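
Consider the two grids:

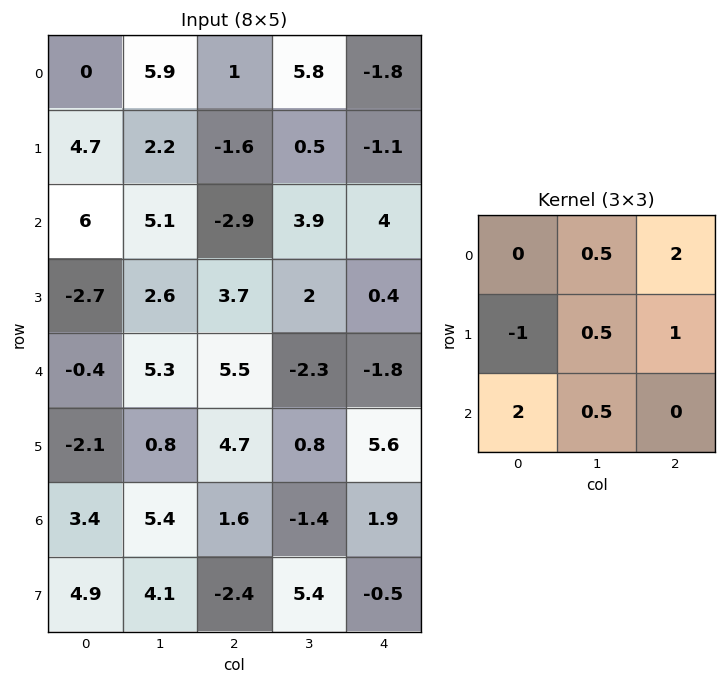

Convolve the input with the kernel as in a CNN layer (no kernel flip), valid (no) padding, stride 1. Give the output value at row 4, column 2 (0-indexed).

-0.95

The receptive field on the input at this output position is [5.5 -2.3 -1.8 / 4.7 0.8 5.6 / 1.6 -1.4 1.9]. Elementwise product with the kernel and sum: -2.3·0.5 + -1.8·2 + 4.7·-1 + 0.8·0.5 + 5.6·1 + 1.6·2 + -1.4·0.5.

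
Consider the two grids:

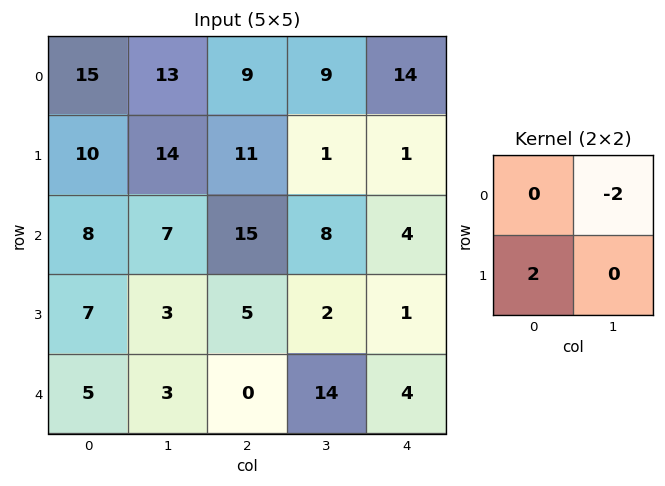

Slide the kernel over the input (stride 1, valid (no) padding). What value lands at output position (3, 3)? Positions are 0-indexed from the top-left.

26

The receptive field on the input at this output position is [2 1 / 14 4]. Elementwise product with the kernel and sum: 1·-2 + 14·2.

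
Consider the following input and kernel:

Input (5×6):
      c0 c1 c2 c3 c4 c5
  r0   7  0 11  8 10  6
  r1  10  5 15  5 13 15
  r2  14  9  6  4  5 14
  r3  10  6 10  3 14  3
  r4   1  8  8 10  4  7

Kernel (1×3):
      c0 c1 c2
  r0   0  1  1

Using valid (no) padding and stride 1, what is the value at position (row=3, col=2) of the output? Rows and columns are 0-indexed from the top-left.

17

The receptive field on the input at this output position is [10 3 14]. Elementwise product with the kernel and sum: 3·1 + 14·1.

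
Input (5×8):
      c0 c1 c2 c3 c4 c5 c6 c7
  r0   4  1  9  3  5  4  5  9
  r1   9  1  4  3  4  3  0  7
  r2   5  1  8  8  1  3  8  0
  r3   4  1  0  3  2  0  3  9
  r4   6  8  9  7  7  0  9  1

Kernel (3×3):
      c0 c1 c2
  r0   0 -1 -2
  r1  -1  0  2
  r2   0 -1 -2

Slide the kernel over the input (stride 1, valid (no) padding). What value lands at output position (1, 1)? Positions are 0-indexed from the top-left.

-1

The receptive field on the input at this output position is [1 4 3 / 1 8 8 / 1 0 3]. Elementwise product with the kernel and sum: 4·-1 + 3·-2 + 1·-1 + 8·2 + 0·-1 + 3·-2.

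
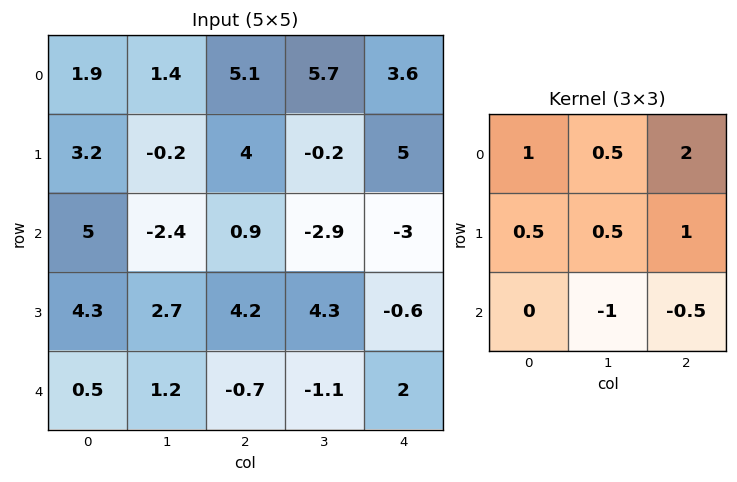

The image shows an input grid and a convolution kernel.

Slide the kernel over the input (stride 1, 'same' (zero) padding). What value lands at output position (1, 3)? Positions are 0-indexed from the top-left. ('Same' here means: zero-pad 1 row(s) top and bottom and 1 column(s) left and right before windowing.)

The receptive field on the zero-padded input at this output position is [5.1 5.7 3.6 / 4 -0.2 5 / 0.9 -2.9 -3]. Elementwise product with the kernel and sum: 5.1·1 + 5.7·0.5 + 3.6·2 + 4·0.5 + -0.2·0.5 + 5·1 + -2.9·-1 + -3·-0.5.

26.45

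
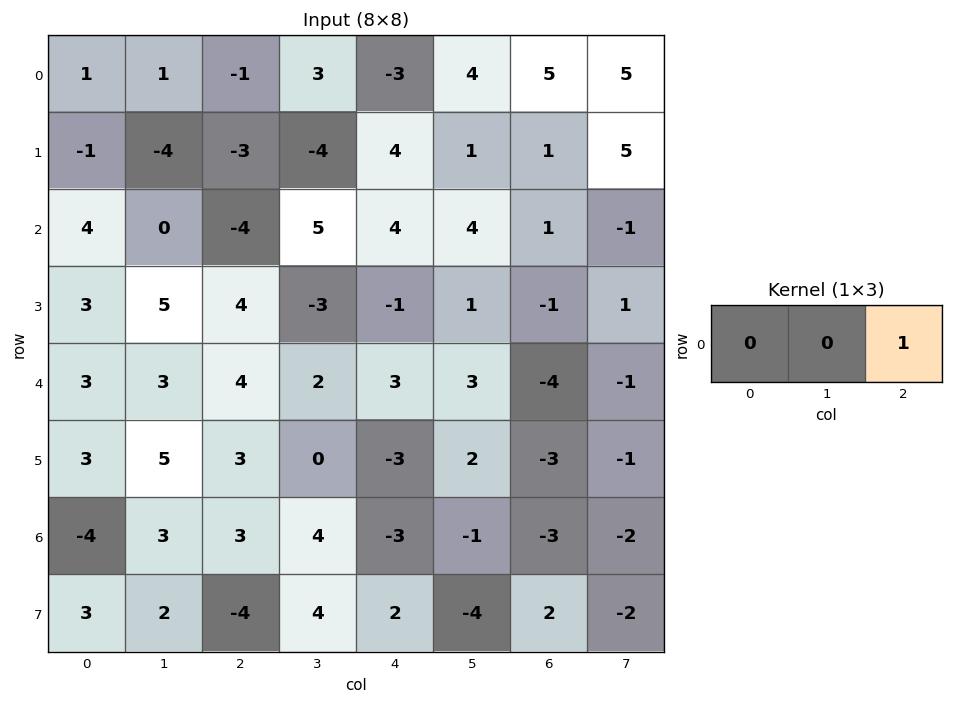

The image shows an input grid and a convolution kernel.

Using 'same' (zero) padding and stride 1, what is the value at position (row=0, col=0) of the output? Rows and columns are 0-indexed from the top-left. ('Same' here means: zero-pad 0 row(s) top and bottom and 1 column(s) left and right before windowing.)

The receptive field on the zero-padded input at this output position is [0 1 1]. Elementwise product with the kernel and sum: 1·1.

1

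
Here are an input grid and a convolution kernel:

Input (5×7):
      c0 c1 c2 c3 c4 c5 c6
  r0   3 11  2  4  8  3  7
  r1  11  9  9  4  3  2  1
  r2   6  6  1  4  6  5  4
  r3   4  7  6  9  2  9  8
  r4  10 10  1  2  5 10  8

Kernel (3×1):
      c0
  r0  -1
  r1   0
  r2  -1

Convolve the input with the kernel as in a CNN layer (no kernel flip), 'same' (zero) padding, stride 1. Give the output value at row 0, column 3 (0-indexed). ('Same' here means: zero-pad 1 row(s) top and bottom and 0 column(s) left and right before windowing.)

The receptive field on the zero-padded input at this output position is [0 / 4 / 4]. Elementwise product with the kernel and sum: 0·-1 + 4·-1.

-4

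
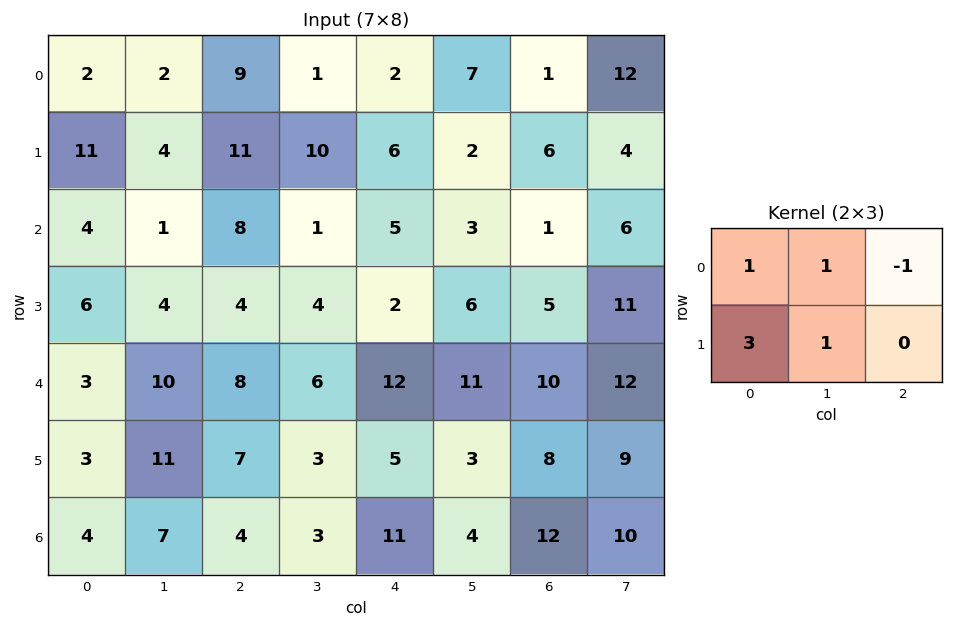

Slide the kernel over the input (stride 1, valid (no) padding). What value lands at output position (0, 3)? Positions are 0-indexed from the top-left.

The receptive field on the input at this output position is [1 2 7 / 10 6 2]. Elementwise product with the kernel and sum: 1·1 + 2·1 + 7·-1 + 10·3 + 6·1.

32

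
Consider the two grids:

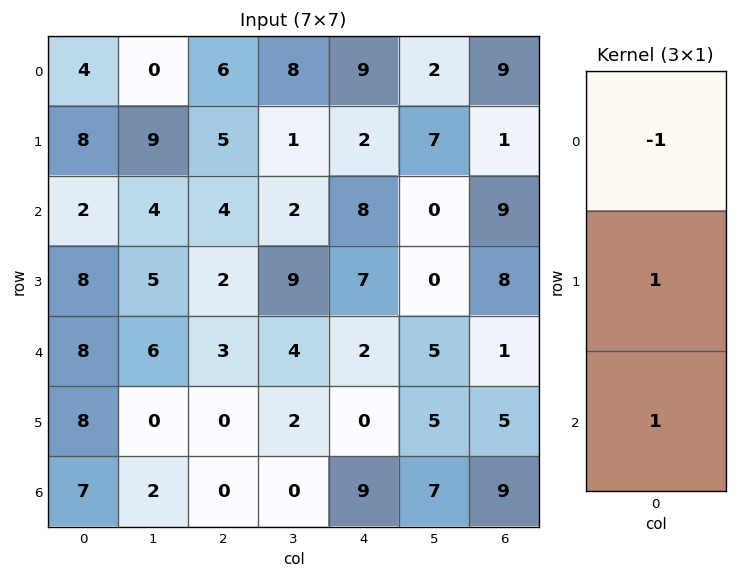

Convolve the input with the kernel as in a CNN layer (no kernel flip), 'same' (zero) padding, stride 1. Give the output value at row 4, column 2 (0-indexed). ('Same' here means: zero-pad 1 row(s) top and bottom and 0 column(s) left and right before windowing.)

1

The receptive field on the zero-padded input at this output position is [2 / 3 / 0]. Elementwise product with the kernel and sum: 2·-1 + 3·1 + 0·1.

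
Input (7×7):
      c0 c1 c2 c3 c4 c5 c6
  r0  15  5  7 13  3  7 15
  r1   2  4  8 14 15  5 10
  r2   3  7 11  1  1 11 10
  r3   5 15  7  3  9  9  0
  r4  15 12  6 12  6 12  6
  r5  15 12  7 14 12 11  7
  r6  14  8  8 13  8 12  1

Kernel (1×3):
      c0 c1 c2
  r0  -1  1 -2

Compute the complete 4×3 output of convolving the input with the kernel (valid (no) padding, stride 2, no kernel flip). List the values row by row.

Output[0,0]: The receptive field on the input at this output position is [15 5 7]. Elementwise product with the kernel and sum: 15·-1 + 5·1 + 7·-2.

-24 0 -26
-18 -12 -10
-15 -6 -6
-22 -11 2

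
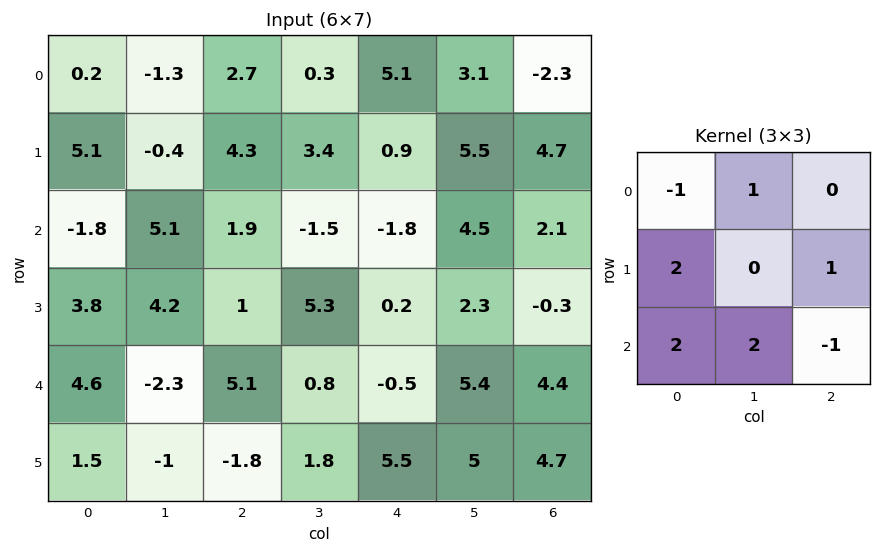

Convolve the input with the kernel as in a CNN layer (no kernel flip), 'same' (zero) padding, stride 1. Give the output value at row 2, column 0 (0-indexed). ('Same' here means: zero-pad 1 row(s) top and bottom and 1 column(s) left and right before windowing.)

13.6

The receptive field on the zero-padded input at this output position is [0 5.1 -0.4 / 0 -1.8 5.1 / 0 3.8 4.2]. Elementwise product with the kernel and sum: 0·-1 + 5.1·1 + 0·2 + 5.1·1 + 0·2 + 3.8·2 + 4.2·-1.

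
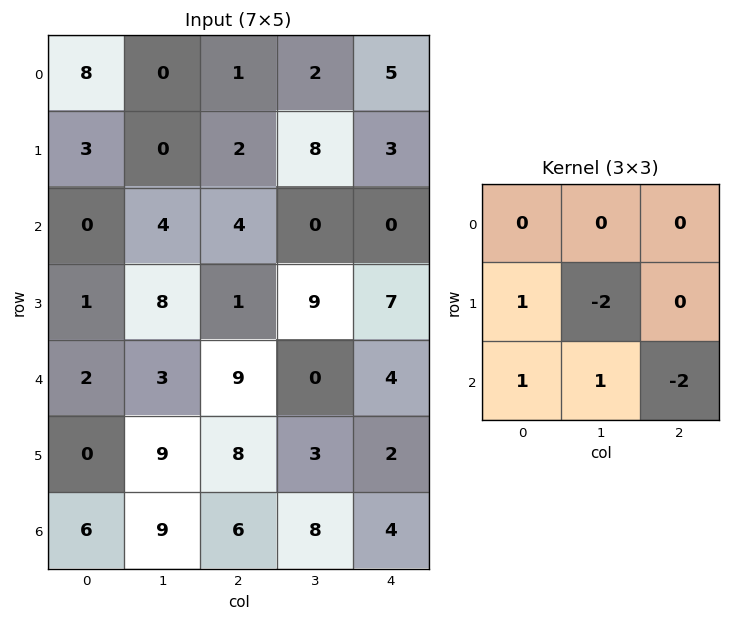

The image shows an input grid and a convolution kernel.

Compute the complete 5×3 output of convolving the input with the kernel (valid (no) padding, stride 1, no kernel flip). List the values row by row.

Output[0,0]: The receptive field on the input at this output position is [8 0 1 / 3 0 2 / 0 4 4]. Elementwise product with the kernel and sum: 3·1 + 0·-2 + 0·1 + 4·1 + 4·-2.
Output[0,1]: The receptive field on the input at this output position is [0 1 2 / 0 2 8 / 4 4 0]. Elementwise product with the kernel and sum: 0·1 + 2·-2 + 4·1 + 4·1 + 0·-2.

-1 4 -10
-1 -13 0
-28 18 -16
-11 -4 16
-15 -8 8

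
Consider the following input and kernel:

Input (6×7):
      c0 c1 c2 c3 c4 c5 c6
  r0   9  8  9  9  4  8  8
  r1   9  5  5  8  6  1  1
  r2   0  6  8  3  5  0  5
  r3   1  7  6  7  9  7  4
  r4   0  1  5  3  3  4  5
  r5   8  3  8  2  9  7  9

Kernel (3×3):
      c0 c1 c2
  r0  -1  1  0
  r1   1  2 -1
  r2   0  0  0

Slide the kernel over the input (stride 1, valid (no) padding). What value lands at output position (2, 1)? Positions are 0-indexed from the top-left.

The receptive field on the input at this output position is [6 8 3 / 7 6 7 / 1 5 3]. Elementwise product with the kernel and sum: 6·-1 + 8·1 + 7·1 + 6·2 + 7·-1.

14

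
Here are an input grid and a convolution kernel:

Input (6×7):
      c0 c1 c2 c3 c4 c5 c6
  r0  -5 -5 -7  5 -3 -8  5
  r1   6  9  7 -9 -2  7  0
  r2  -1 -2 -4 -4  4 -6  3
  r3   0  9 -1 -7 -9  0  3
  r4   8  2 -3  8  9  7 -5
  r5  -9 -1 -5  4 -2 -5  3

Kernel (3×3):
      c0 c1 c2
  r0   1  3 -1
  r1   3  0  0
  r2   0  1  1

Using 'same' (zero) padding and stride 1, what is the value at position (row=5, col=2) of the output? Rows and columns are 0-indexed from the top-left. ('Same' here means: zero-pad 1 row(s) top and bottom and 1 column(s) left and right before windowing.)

-18

The receptive field on the zero-padded input at this output position is [2 -3 8 / -1 -5 4 / 0 0 0]. Elementwise product with the kernel and sum: 2·1 + -3·3 + 8·-1 + -1·3 + 0·1 + 0·1.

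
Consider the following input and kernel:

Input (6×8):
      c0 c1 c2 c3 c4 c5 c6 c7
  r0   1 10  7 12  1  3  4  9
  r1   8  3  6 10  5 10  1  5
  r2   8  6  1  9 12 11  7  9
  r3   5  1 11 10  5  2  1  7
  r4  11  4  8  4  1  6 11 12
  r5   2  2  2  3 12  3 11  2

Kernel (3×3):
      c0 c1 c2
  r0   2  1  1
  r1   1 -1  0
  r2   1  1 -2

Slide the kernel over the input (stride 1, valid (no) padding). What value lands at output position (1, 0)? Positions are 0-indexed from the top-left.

11

The receptive field on the input at this output position is [8 3 6 / 8 6 1 / 5 1 11]. Elementwise product with the kernel and sum: 8·2 + 3·1 + 6·1 + 8·1 + 6·-1 + 5·1 + 1·1 + 11·-2.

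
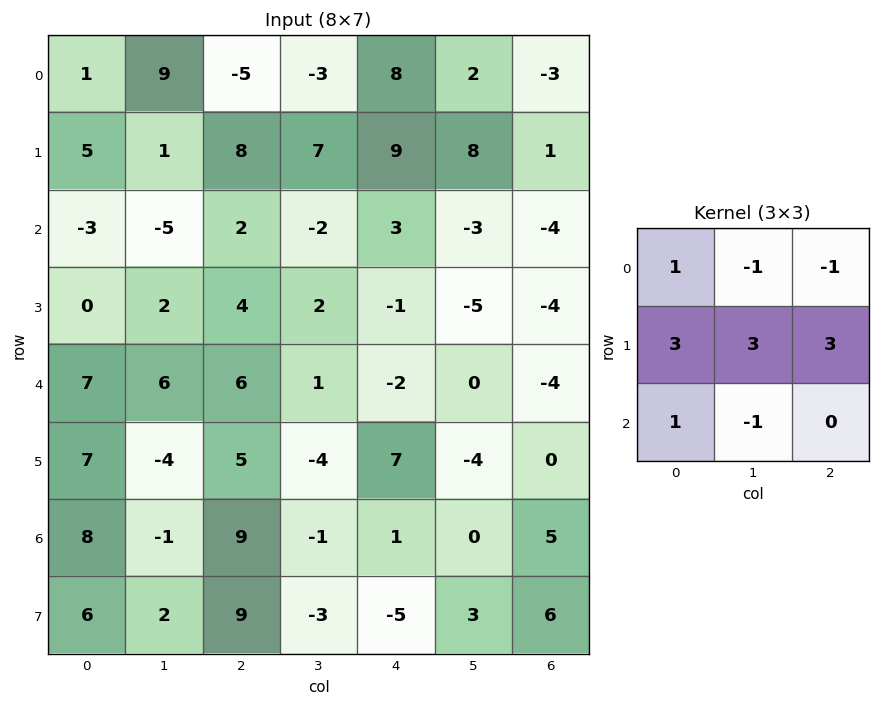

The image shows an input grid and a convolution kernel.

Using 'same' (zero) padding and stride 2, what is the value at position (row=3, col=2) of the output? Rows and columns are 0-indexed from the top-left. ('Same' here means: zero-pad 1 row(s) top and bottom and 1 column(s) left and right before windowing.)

The receptive field on the zero-padded input at this output position is [-4 7 -4 / -1 1 0 / -3 -5 3]. Elementwise product with the kernel and sum: -4·1 + 7·-1 + -4·-1 + -1·3 + 1·3 + 0·3 + -3·1 + -5·-1.

-5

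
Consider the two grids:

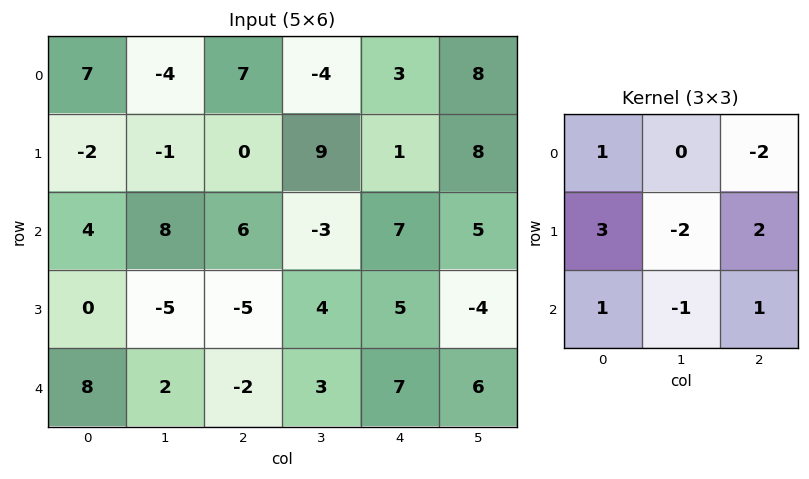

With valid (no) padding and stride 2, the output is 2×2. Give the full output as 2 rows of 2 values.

Output[0,0]: The receptive field on the input at this output position is [7 -4 7 / -2 -1 0 / 4 8 6]. Elementwise product with the kernel and sum: 7·1 + 7·-2 + -2·3 + -1·-2 + 0·2 + 4·1 + 8·-1 + 6·1.

-9 1
-4 -19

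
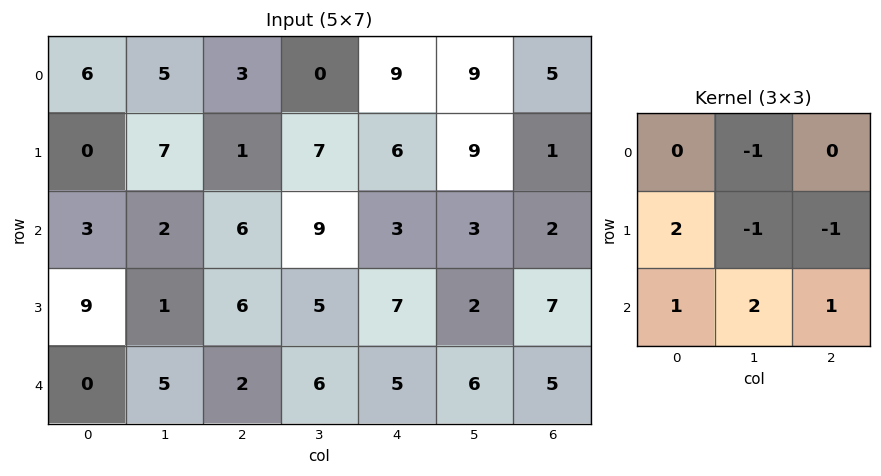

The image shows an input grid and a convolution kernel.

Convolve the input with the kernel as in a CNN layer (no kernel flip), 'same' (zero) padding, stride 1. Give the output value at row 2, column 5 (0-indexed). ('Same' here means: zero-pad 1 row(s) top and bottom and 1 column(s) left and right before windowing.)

The receptive field on the zero-padded input at this output position is [6 9 1 / 3 3 2 / 7 2 7]. Elementwise product with the kernel and sum: 9·-1 + 3·2 + 3·-1 + 2·-1 + 7·1 + 2·2 + 7·1.

10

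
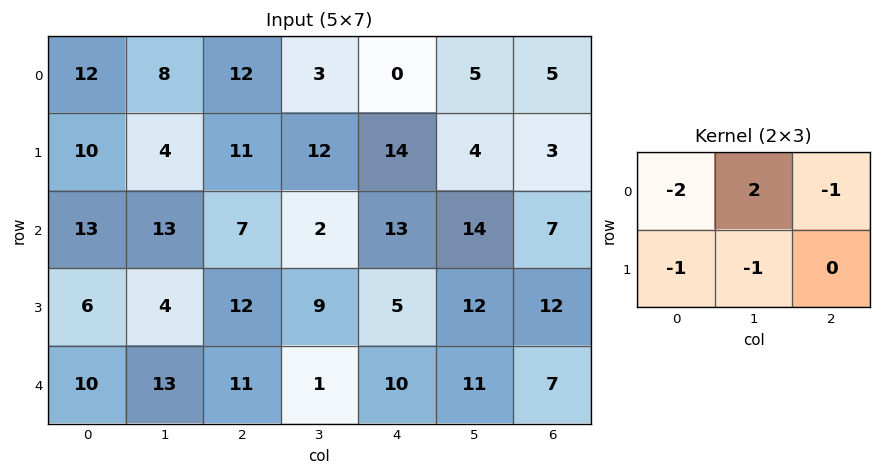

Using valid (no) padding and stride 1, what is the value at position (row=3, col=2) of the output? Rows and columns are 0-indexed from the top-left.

-23

The receptive field on the input at this output position is [12 9 5 / 11 1 10]. Elementwise product with the kernel and sum: 12·-2 + 9·2 + 5·-1 + 11·-1 + 1·-1.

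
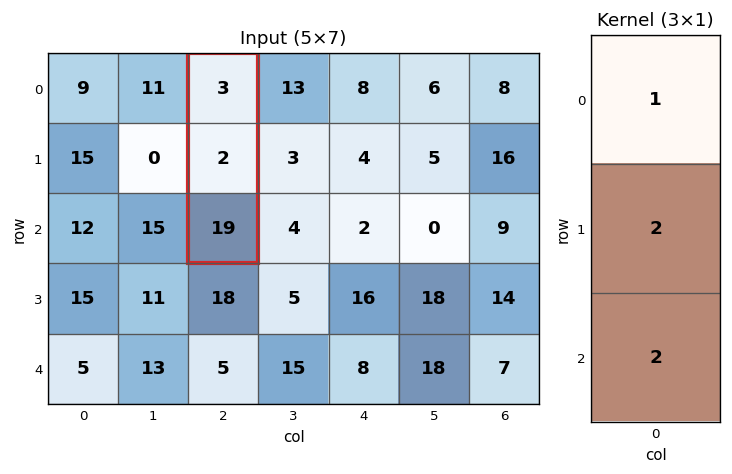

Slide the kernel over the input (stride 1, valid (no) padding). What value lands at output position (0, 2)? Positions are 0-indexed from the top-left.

45

The receptive field on the input at this output position is [3 / 2 / 19]. Elementwise product with the kernel and sum: 3·1 + 2·2 + 19·2.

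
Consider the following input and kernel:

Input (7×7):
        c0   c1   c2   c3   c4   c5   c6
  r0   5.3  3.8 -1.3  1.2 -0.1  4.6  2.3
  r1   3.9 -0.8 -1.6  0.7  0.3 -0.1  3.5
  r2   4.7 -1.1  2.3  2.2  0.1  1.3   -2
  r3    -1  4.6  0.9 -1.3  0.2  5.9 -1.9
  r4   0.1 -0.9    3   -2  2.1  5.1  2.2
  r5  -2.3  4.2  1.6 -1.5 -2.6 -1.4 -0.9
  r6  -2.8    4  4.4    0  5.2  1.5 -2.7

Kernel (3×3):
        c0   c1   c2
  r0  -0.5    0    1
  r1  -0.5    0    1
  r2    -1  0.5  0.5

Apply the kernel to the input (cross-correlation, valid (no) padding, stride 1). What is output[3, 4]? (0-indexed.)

0.6

The receptive field on the input at this output position is [0.2 5.9 -1.9 / 2.1 5.1 2.2 / -2.6 -1.4 -0.9]. Elementwise product with the kernel and sum: 0.2·-0.5 + -1.9·1 + 2.1·-0.5 + 2.2·1 + -2.6·-1 + -1.4·0.5 + -0.9·0.5.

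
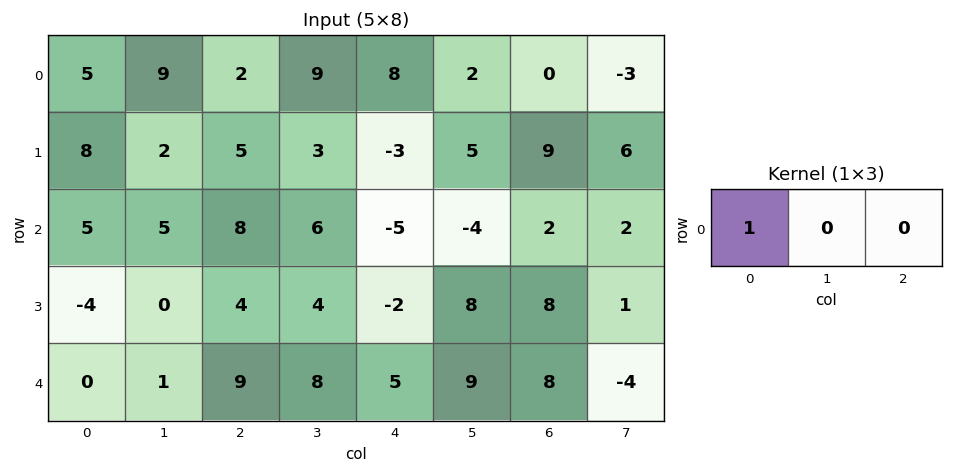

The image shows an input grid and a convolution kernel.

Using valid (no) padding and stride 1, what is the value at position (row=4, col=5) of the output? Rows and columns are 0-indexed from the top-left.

The receptive field on the input at this output position is [9 8 -4]. Elementwise product with the kernel and sum: 9·1.

9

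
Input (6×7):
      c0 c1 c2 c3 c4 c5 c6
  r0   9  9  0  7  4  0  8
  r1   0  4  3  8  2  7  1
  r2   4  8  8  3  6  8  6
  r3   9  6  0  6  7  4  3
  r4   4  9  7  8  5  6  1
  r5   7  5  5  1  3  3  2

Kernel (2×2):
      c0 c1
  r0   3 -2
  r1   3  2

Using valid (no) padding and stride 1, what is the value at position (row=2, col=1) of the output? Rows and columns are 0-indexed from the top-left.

26

The receptive field on the input at this output position is [8 8 / 6 0]. Elementwise product with the kernel and sum: 8·3 + 8·-2 + 6·3 + 0·2.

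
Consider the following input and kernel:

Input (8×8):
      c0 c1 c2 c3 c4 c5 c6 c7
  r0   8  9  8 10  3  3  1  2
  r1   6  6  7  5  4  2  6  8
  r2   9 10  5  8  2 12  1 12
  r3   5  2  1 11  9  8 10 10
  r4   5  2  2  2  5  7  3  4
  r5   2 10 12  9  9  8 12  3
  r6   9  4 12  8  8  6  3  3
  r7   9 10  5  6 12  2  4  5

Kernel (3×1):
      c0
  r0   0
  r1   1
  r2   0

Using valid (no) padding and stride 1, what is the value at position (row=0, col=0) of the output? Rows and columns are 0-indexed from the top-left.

6

The receptive field on the input at this output position is [8 / 6 / 9]. Elementwise product with the kernel and sum: 6·1.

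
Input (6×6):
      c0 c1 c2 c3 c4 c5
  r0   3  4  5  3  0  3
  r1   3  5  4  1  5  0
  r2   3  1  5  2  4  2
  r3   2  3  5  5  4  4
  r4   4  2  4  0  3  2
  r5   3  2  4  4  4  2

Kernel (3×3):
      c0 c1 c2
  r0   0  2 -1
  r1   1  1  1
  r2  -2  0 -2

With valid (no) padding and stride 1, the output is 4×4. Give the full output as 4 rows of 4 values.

Output[0,0]: The receptive field on the input at this output position is [3 4 5 / 3 5 4 / 3 1 5]. Elementwise product with the kernel and sum: 4·2 + 5·-1 + 3·1 + 5·1 + 4·1 + 3·-2 + 5·-2.

-1 11 -2 -5
1 -1 -10 0
-9 17 0 15
-3 -1 -3 -3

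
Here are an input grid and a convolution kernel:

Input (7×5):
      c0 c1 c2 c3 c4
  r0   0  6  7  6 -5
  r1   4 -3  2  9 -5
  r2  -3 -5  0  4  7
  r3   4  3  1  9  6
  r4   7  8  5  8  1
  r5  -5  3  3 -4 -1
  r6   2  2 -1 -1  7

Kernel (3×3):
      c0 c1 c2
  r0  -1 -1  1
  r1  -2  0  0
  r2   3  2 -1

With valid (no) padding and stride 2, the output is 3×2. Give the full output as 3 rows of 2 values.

-26 -21
32 31
11 -30

Output[0,0]: The receptive field on the input at this output position is [0 6 7 / 4 -3 2 / -3 -5 0]. Elementwise product with the kernel and sum: 0·-1 + 6·-1 + 7·1 + 4·-2 + -3·3 + -5·2 + 0·-1.
Output[0,1]: The receptive field on the input at this output position is [7 6 -5 / 2 9 -5 / 0 4 7]. Elementwise product with the kernel and sum: 7·-1 + 6·-1 + -5·1 + 2·-2 + 0·3 + 4·2 + 7·-1.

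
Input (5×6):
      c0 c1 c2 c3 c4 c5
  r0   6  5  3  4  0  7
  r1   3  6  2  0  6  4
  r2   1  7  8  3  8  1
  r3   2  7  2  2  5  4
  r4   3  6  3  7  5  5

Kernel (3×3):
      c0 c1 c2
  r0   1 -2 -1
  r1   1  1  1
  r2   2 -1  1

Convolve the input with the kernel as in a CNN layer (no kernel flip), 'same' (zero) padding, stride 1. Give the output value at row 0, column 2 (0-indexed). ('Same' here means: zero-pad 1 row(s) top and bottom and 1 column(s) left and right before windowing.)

22

The receptive field on the zero-padded input at this output position is [0 0 0 / 5 3 4 / 6 2 0]. Elementwise product with the kernel and sum: 0·1 + 0·-2 + 0·-1 + 5·1 + 3·1 + 4·1 + 6·2 + 2·-1 + 0·1.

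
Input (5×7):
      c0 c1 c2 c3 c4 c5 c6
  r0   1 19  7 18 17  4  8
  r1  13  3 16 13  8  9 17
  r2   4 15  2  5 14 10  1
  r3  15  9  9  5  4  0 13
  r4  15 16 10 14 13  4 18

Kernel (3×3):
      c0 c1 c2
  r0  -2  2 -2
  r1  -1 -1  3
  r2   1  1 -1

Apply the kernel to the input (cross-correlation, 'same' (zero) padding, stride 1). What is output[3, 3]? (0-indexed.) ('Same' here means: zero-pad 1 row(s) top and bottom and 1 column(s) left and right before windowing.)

The receptive field on the zero-padded input at this output position is [2 5 14 / 9 5 4 / 10 14 13]. Elementwise product with the kernel and sum: 2·-2 + 5·2 + 14·-2 + 9·-1 + 5·-1 + 4·3 + 10·1 + 14·1 + 13·-1.

-13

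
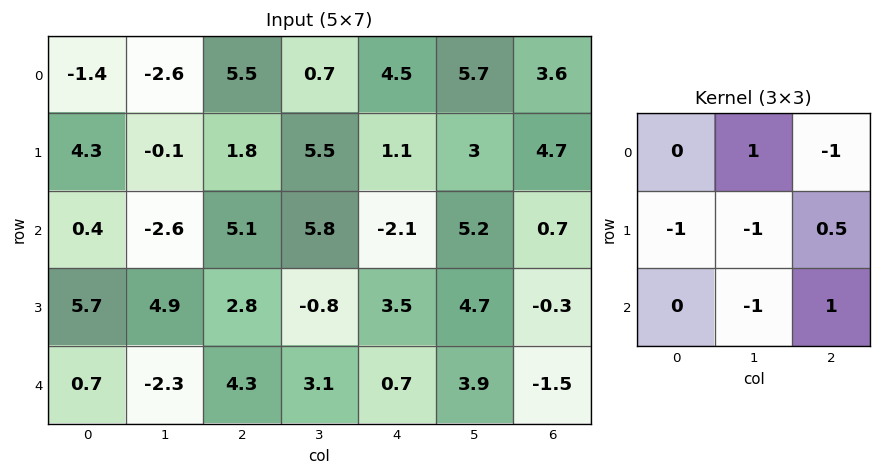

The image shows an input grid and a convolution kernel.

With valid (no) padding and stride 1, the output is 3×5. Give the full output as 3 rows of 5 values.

Output[0,0]: The receptive field on the input at this output position is [-1.4 -2.6 5.5 / 4.3 -0.1 1.8 / 0.4 -2.6 5.1]. Elementwise product with the kernel and sum: -2.6·1 + 5.5·-1 + 4.3·-1 + -0.1·-1 + 1.8·0.5 + -2.6·-1 + 5.1·1.

-3.7 6.55 -18.45 1 -4.15
0.75 -6.9 -3.25 -1.8 -9.45
-10.3 -10 5.25 -4.45 -9.25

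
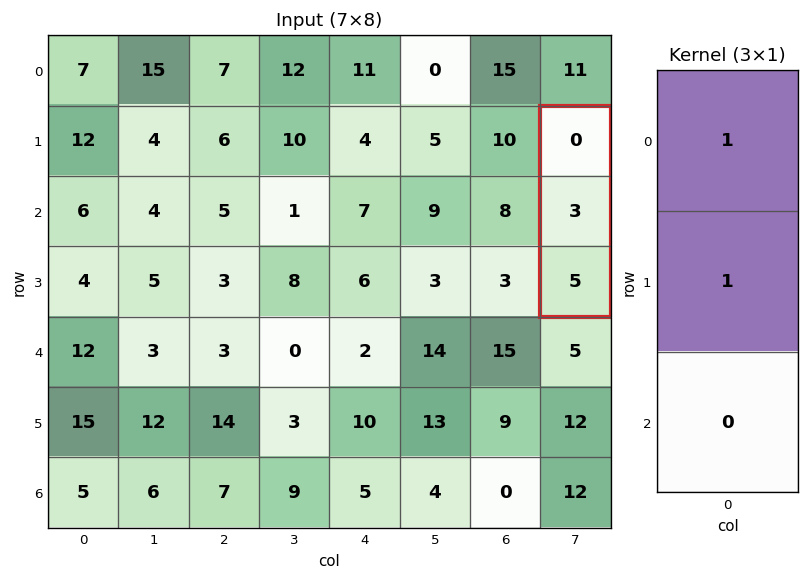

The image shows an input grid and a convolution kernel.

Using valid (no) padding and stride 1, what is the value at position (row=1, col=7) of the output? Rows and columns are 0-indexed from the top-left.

3

The receptive field on the input at this output position is [0 / 3 / 5]. Elementwise product with the kernel and sum: 0·1 + 3·1.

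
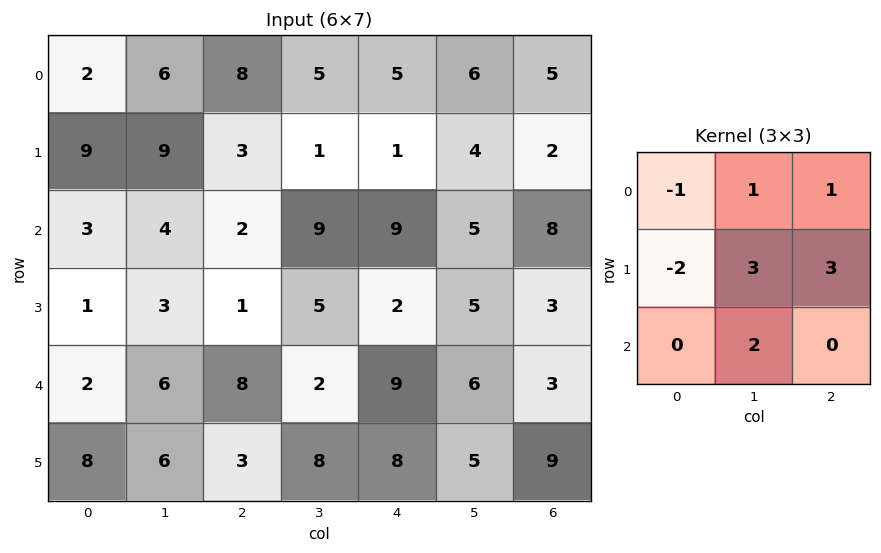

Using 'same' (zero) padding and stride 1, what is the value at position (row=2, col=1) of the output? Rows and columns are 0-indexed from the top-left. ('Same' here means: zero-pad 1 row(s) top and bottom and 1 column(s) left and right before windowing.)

The receptive field on the zero-padded input at this output position is [9 9 3 / 3 4 2 / 1 3 1]. Elementwise product with the kernel and sum: 9·-1 + 9·1 + 3·1 + 3·-2 + 4·3 + 2·3 + 3·2.

21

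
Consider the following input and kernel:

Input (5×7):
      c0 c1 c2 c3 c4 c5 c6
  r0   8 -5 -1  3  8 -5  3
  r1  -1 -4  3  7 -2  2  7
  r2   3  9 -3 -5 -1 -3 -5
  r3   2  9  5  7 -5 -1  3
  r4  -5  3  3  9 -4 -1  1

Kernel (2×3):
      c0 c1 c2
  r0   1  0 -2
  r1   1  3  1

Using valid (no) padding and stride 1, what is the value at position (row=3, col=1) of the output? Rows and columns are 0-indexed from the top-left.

16

The receptive field on the input at this output position is [9 5 7 / 3 3 9]. Elementwise product with the kernel and sum: 9·1 + 7·-2 + 3·1 + 3·3 + 9·1.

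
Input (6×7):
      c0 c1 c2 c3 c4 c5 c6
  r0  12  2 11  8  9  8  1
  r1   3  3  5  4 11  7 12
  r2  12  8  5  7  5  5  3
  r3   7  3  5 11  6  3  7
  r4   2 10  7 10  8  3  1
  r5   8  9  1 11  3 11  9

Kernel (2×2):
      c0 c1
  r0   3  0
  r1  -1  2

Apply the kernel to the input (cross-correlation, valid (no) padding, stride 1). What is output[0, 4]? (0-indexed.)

30

The receptive field on the input at this output position is [9 8 / 11 7]. Elementwise product with the kernel and sum: 9·3 + 11·-1 + 7·2.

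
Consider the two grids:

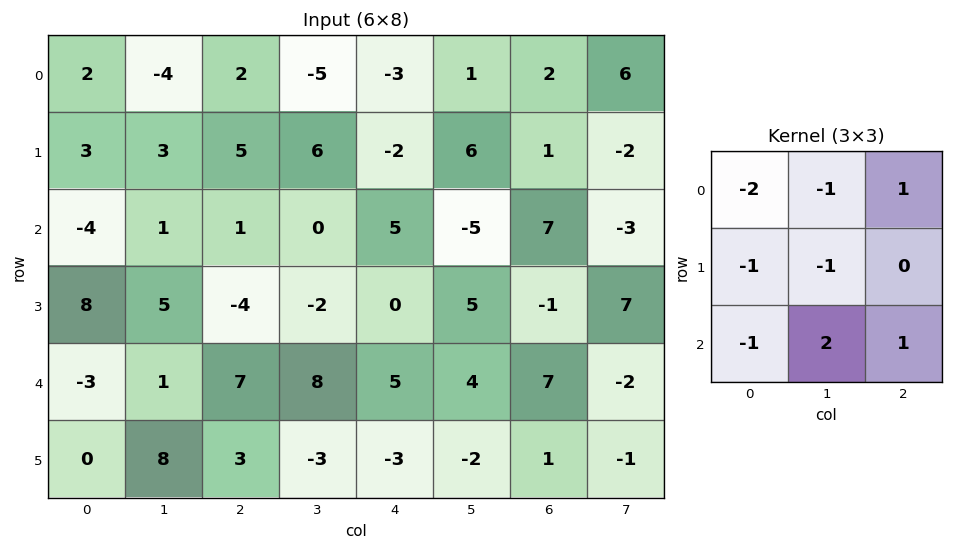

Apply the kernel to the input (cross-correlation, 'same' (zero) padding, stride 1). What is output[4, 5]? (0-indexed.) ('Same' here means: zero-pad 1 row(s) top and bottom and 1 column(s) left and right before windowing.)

-15

The receptive field on the zero-padded input at this output position is [0 5 -1 / 5 4 7 / -3 -2 1]. Elementwise product with the kernel and sum: 0·-2 + 5·-1 + -1·1 + 5·-1 + 4·-1 + -3·-1 + -2·2 + 1·1.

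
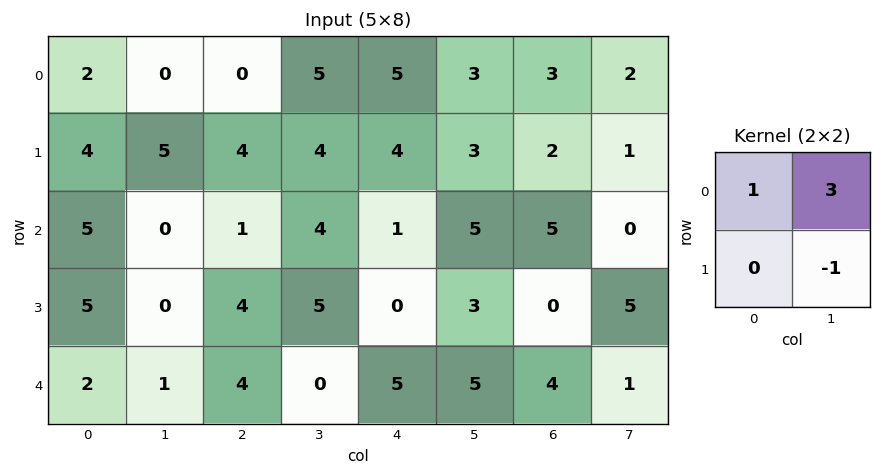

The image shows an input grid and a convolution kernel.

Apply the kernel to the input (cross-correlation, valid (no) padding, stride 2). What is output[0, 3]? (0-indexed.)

8

The receptive field on the input at this output position is [3 2 / 2 1]. Elementwise product with the kernel and sum: 3·1 + 2·3 + 1·-1.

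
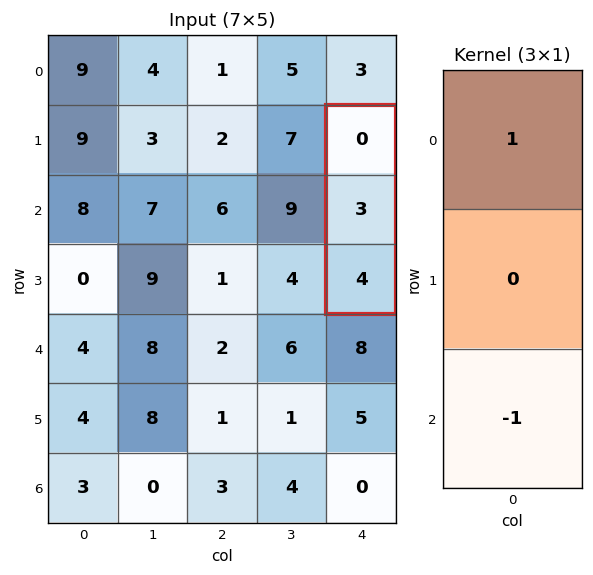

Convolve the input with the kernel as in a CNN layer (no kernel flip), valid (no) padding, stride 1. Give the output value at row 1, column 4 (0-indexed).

The receptive field on the input at this output position is [0 / 3 / 4]. Elementwise product with the kernel and sum: 0·1 + 4·-1.

-4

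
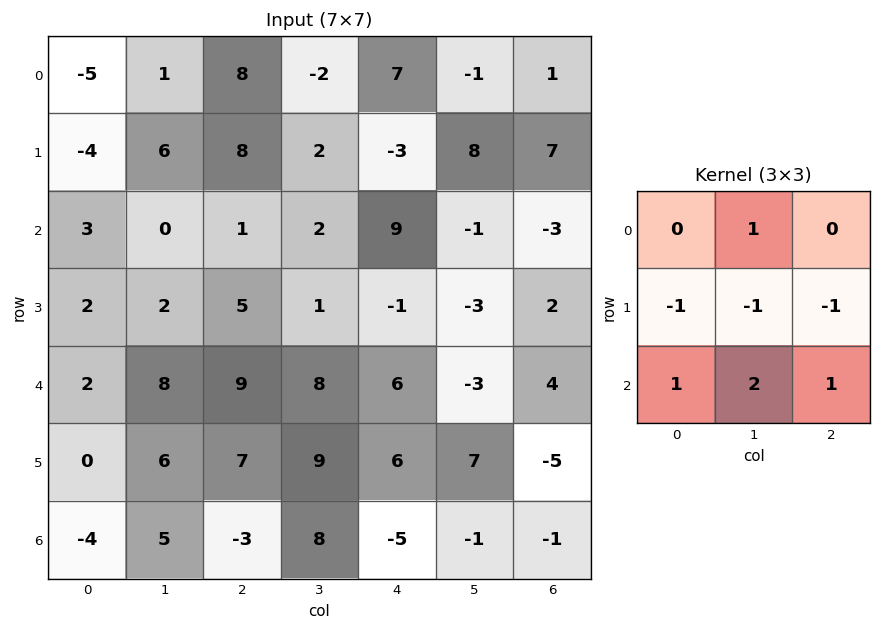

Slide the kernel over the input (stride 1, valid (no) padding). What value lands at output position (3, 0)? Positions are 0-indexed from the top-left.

2

The receptive field on the input at this output position is [2 2 5 / 2 8 9 / 0 6 7]. Elementwise product with the kernel and sum: 2·1 + 2·-1 + 8·-1 + 9·-1 + 0·1 + 6·2 + 7·1.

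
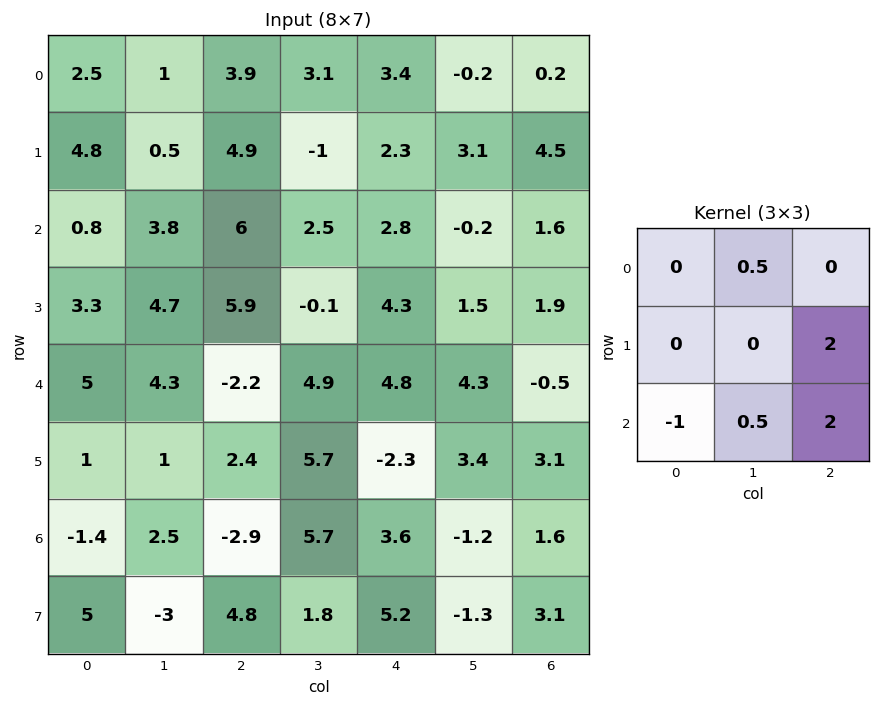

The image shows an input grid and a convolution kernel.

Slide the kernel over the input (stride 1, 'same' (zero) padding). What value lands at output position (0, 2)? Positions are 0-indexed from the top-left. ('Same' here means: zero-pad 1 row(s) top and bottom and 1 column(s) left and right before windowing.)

6.15

The receptive field on the zero-padded input at this output position is [0 0 0 / 1 3.9 3.1 / 0.5 4.9 -1]. Elementwise product with the kernel and sum: 0·0.5 + 3.1·2 + 0.5·-1 + 4.9·0.5 + -1·2.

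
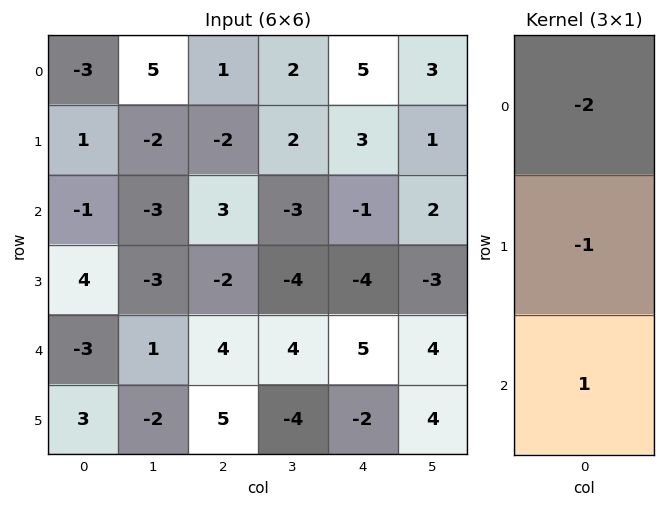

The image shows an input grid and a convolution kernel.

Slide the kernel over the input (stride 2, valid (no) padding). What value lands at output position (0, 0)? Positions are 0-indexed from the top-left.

The receptive field on the input at this output position is [-3 / 1 / -1]. Elementwise product with the kernel and sum: -3·-2 + 1·-1 + -1·1.

4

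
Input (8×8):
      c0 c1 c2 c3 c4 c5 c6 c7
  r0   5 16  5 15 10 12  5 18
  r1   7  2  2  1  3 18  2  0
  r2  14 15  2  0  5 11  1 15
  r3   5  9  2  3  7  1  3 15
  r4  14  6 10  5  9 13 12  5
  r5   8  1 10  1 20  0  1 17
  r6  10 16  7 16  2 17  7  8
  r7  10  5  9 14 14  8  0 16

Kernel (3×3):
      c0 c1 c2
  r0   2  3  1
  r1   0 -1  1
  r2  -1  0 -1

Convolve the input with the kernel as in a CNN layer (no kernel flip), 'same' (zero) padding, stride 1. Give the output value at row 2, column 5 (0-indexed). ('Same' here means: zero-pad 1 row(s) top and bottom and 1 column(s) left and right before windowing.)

42

The receptive field on the zero-padded input at this output position is [3 18 2 / 5 11 1 / 7 1 3]. Elementwise product with the kernel and sum: 3·2 + 18·3 + 2·1 + 11·-1 + 1·1 + 7·-1 + 3·-1.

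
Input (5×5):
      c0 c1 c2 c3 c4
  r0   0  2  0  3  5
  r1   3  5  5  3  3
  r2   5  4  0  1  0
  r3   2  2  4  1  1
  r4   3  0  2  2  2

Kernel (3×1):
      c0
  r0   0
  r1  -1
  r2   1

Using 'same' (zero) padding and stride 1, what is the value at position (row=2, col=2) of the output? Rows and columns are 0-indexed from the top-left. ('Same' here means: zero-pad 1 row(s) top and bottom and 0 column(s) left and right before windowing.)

4

The receptive field on the zero-padded input at this output position is [5 / 0 / 4]. Elementwise product with the kernel and sum: 0·-1 + 4·1.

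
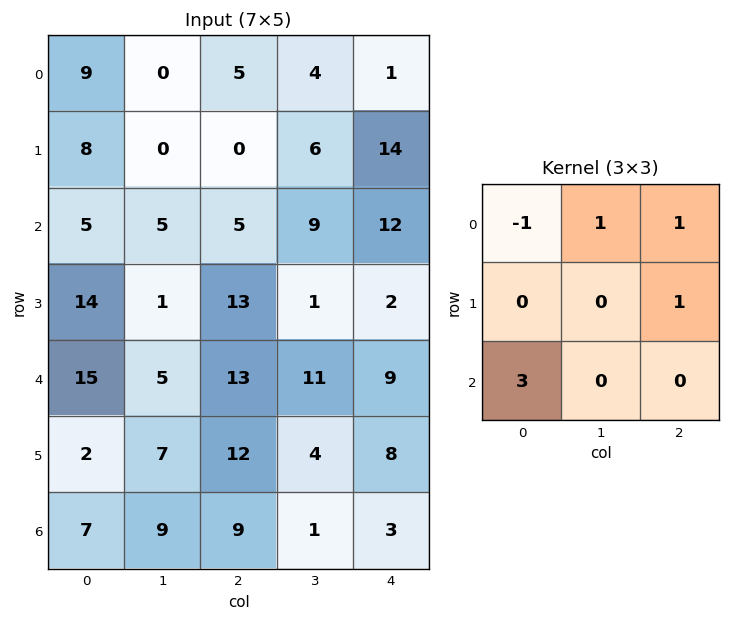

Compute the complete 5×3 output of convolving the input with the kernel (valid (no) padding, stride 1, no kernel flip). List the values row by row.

11 30 29
39 18 71
63 25 57
19 45 35
36 50 42

Output[0,0]: The receptive field on the input at this output position is [9 0 5 / 8 0 0 / 5 5 5]. Elementwise product with the kernel and sum: 9·-1 + 0·1 + 5·1 + 0·1 + 5·3.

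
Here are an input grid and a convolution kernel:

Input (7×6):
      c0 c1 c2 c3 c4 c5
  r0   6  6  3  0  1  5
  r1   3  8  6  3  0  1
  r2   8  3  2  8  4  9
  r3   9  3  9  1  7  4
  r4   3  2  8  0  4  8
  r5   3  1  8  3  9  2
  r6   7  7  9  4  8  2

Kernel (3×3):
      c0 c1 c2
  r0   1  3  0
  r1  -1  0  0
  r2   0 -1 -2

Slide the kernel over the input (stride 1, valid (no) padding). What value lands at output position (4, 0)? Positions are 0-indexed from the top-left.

The receptive field on the input at this output position is [3 2 8 / 3 1 8 / 7 7 9]. Elementwise product with the kernel and sum: 3·1 + 2·3 + 3·-1 + 7·-1 + 9·-2.

-19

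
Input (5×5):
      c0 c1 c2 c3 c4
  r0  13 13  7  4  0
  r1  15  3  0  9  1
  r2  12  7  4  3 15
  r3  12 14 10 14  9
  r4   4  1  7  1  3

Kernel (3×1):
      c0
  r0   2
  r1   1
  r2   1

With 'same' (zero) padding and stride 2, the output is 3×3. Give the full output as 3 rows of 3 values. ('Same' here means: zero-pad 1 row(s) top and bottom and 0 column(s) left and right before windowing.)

28 7 1
54 14 26
28 27 21

Output[0,0]: The receptive field on the zero-padded input at this output position is [0 / 13 / 15]. Elementwise product with the kernel and sum: 0·2 + 13·1 + 15·1.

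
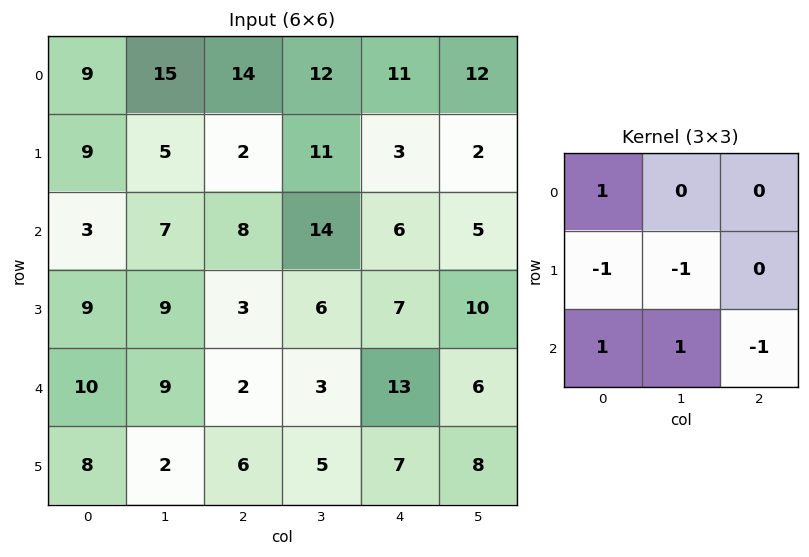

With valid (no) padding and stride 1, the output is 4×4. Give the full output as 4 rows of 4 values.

Output[0,0]: The receptive field on the input at this output position is [9 15 14 / 9 5 2 / 3 7 8]. Elementwise product with the kernel and sum: 9·1 + 9·-1 + 5·-1 + 3·1 + 7·1 + 8·-1.
Output[0,1]: The receptive field on the input at this output position is [15 14 12 / 5 2 11 / 7 8 14]. Elementwise product with the kernel and sum: 15·1 + 5·-1 + 2·-1 + 7·1 + 8·1 + 14·-1.

-3 9 17 13
14 -4 -18 -6
2 3 -9 11
-6 1 2 -6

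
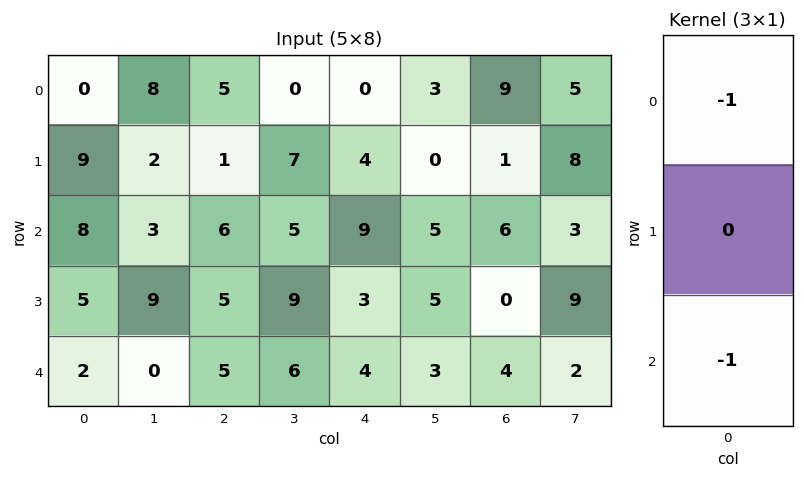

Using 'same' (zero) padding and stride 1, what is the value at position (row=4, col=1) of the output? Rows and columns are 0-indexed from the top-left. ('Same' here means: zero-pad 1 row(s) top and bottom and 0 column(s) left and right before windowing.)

-9

The receptive field on the zero-padded input at this output position is [9 / 0 / 0]. Elementwise product with the kernel and sum: 9·-1 + 0·-1.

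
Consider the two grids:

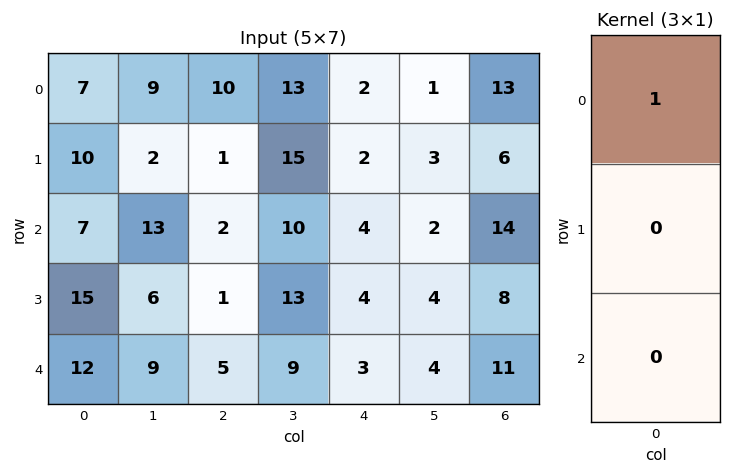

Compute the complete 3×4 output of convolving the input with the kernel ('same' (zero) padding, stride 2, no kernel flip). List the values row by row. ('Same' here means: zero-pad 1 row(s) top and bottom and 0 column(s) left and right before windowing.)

Output[0,0]: The receptive field on the zero-padded input at this output position is [0 / 7 / 10]. Elementwise product with the kernel and sum: 0·1.
Output[0,1]: The receptive field on the zero-padded input at this output position is [0 / 10 / 1]. Elementwise product with the kernel and sum: 0·1.

0 0 0 0
10 1 2 6
15 1 4 8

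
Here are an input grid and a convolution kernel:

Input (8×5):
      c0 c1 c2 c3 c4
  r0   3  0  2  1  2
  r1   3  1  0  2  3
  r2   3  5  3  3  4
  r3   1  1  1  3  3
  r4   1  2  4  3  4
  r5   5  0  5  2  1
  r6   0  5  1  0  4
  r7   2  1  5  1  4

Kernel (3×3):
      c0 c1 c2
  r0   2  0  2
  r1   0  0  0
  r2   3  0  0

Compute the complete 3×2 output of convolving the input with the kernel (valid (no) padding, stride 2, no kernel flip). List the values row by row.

19 17
15 26
10 19

Output[0,0]: The receptive field on the input at this output position is [3 0 2 / 3 1 0 / 3 5 3]. Elementwise product with the kernel and sum: 3·2 + 2·2 + 3·3.
Output[0,1]: The receptive field on the input at this output position is [2 1 2 / 0 2 3 / 3 3 4]. Elementwise product with the kernel and sum: 2·2 + 2·2 + 3·3.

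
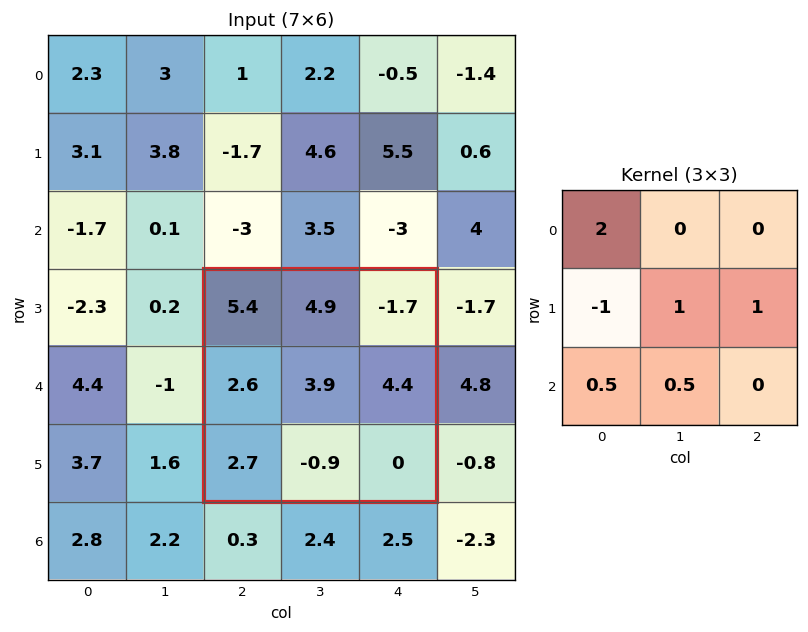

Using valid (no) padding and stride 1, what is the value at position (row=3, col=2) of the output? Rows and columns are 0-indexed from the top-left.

The receptive field on the input at this output position is [5.4 4.9 -1.7 / 2.6 3.9 4.4 / 2.7 -0.9 0]. Elementwise product with the kernel and sum: 5.4·2 + 2.6·-1 + 3.9·1 + 4.4·1 + 2.7·0.5 + -0.9·0.5.

17.4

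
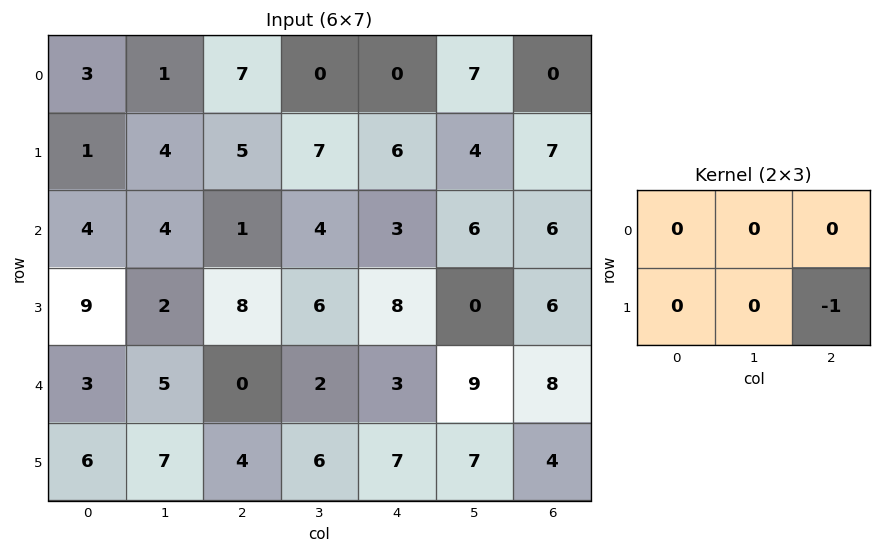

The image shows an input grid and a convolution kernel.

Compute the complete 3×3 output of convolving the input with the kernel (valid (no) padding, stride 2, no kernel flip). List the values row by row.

Output[0,0]: The receptive field on the input at this output position is [3 1 7 / 1 4 5]. Elementwise product with the kernel and sum: 5·-1.

-5 -6 -7
-8 -8 -6
-4 -7 -4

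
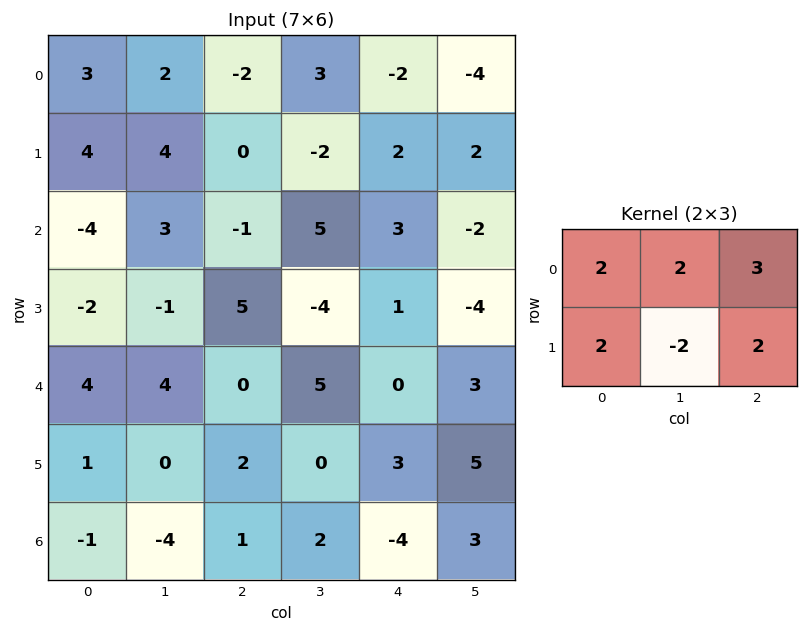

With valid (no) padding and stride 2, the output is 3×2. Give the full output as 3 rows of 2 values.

Output[0,0]: The receptive field on the input at this output position is [3 2 -2 / 4 4 0]. Elementwise product with the kernel and sum: 3·2 + 2·2 + -2·3 + 4·2 + 4·-2 + 0·2.
Output[0,1]: The receptive field on the input at this output position is [-2 3 -2 / 0 -2 2]. Elementwise product with the kernel and sum: -2·2 + 3·2 + -2·3 + 0·2 + -2·-2 + 2·2.

4 4
3 37
22 20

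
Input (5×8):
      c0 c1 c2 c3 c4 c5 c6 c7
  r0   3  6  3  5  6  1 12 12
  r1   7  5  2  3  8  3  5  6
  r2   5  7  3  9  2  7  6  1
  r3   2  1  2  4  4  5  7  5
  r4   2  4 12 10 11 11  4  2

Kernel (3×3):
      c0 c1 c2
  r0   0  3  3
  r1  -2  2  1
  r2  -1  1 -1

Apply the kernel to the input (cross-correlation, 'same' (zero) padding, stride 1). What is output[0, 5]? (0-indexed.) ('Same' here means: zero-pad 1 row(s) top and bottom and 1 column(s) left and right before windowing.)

-8

The receptive field on the zero-padded input at this output position is [0 0 0 / 6 1 12 / 8 3 5]. Elementwise product with the kernel and sum: 0·3 + 0·3 + 6·-2 + 1·2 + 12·1 + 8·-1 + 3·1 + 5·-1.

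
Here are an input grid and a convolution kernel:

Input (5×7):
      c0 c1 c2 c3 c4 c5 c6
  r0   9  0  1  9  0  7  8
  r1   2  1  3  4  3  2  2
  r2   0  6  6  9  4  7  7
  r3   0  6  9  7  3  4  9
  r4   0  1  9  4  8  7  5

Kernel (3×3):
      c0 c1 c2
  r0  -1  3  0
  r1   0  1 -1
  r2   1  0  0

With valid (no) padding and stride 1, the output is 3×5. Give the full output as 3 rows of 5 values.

-11 8 33 1 25
1 11 23 9 6
15 15 34 6 20

Output[0,0]: The receptive field on the input at this output position is [9 0 1 / 2 1 3 / 0 6 6]. Elementwise product with the kernel and sum: 9·-1 + 0·3 + 1·1 + 3·-1 + 0·1.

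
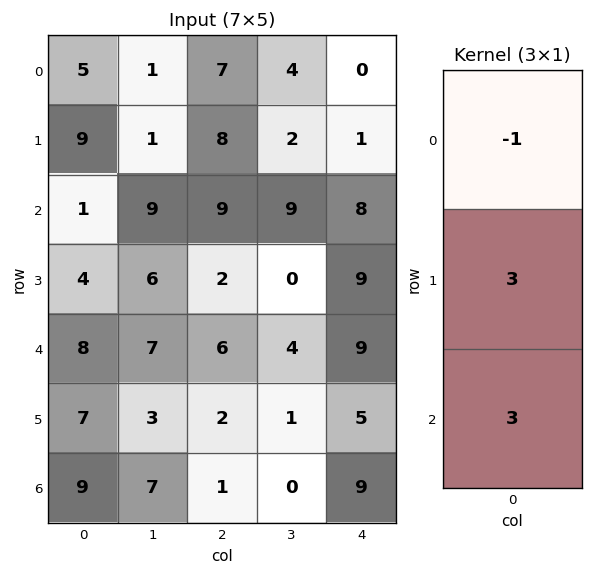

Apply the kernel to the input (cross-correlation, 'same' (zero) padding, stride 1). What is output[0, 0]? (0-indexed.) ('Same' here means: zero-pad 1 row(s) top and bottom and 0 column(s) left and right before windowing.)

The receptive field on the zero-padded input at this output position is [0 / 5 / 9]. Elementwise product with the kernel and sum: 0·-1 + 5·3 + 9·3.

42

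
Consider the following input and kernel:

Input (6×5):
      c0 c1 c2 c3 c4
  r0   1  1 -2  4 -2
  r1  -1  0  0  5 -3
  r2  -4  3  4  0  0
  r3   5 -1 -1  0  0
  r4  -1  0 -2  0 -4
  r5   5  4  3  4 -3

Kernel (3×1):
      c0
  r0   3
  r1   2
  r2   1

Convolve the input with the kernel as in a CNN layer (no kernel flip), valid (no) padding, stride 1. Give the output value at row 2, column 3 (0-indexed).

0

The receptive field on the input at this output position is [0 / 0 / 0]. Elementwise product with the kernel and sum: 0·3 + 0·2 + 0·1.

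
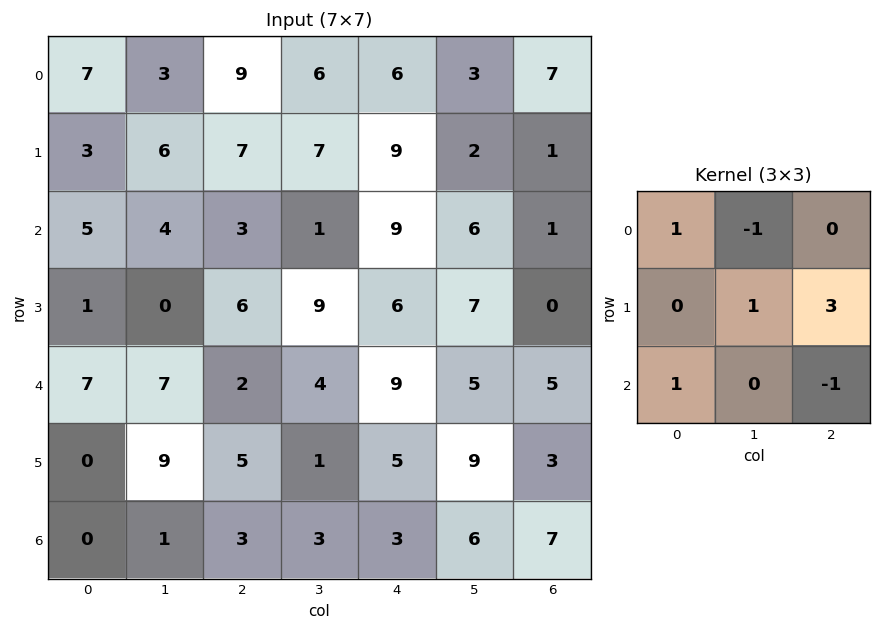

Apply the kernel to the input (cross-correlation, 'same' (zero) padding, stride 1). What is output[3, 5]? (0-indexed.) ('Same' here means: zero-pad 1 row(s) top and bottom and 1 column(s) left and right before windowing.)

The receptive field on the zero-padded input at this output position is [9 6 1 / 6 7 0 / 9 5 5]. Elementwise product with the kernel and sum: 9·1 + 6·-1 + 7·1 + 0·3 + 9·1 + 5·-1.

14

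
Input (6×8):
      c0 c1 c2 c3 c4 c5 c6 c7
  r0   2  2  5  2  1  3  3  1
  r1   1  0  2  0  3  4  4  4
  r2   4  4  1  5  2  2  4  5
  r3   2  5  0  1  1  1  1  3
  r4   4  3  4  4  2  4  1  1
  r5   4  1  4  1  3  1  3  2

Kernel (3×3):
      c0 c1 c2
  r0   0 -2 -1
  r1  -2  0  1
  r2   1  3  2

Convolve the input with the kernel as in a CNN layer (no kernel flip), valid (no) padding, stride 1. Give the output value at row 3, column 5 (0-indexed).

2

The receptive field on the input at this output position is [1 1 3 / 4 1 1 / 1 3 2]. Elementwise product with the kernel and sum: 1·-2 + 3·-1 + 4·-2 + 1·1 + 1·1 + 3·3 + 2·2.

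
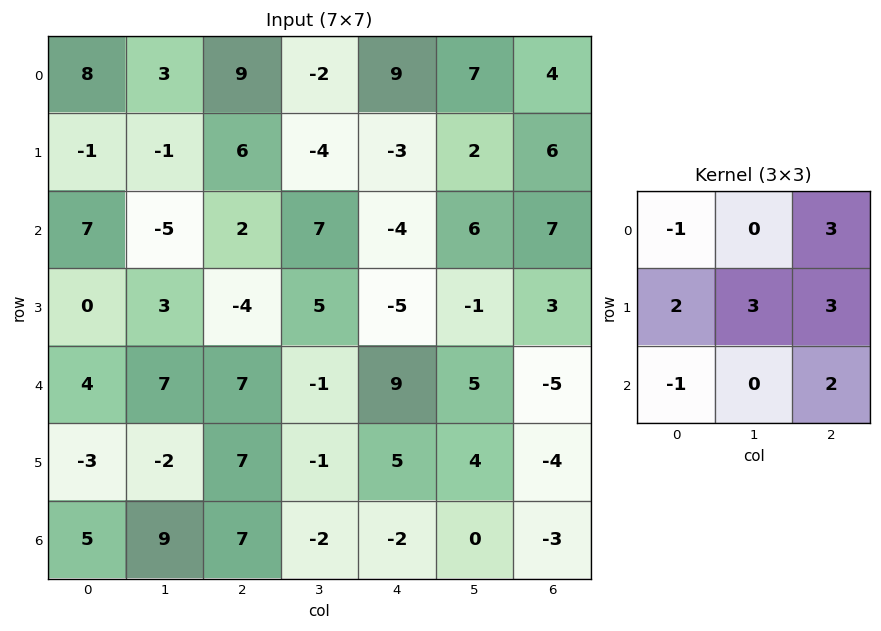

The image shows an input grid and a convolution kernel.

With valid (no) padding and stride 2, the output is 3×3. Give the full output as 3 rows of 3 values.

Output[0,0]: The receptive field on the input at this output position is [8 3 9 / -1 -1 6 / 7 -5 2]. Elementwise product with the kernel and sum: 8·-1 + 9·3 + -1·2 + -1·3 + 6·3 + 7·-1 + 2·2.

29 -1 39
6 -11 2
35 35 -18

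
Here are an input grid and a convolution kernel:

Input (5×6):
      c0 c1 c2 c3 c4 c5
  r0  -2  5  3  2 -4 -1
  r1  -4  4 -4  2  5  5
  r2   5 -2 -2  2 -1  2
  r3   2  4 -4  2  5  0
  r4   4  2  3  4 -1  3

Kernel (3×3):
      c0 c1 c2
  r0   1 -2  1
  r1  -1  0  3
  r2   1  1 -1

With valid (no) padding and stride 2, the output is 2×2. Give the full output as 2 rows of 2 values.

Output[0,0]: The receptive field on the input at this output position is [-2 5 3 / -4 4 -4 / 5 -2 -2]. Elementwise product with the kernel and sum: -2·1 + 5·-2 + 3·1 + -4·-1 + -4·3 + 5·1 + -2·1 + -2·-1.

-12 15
-4 20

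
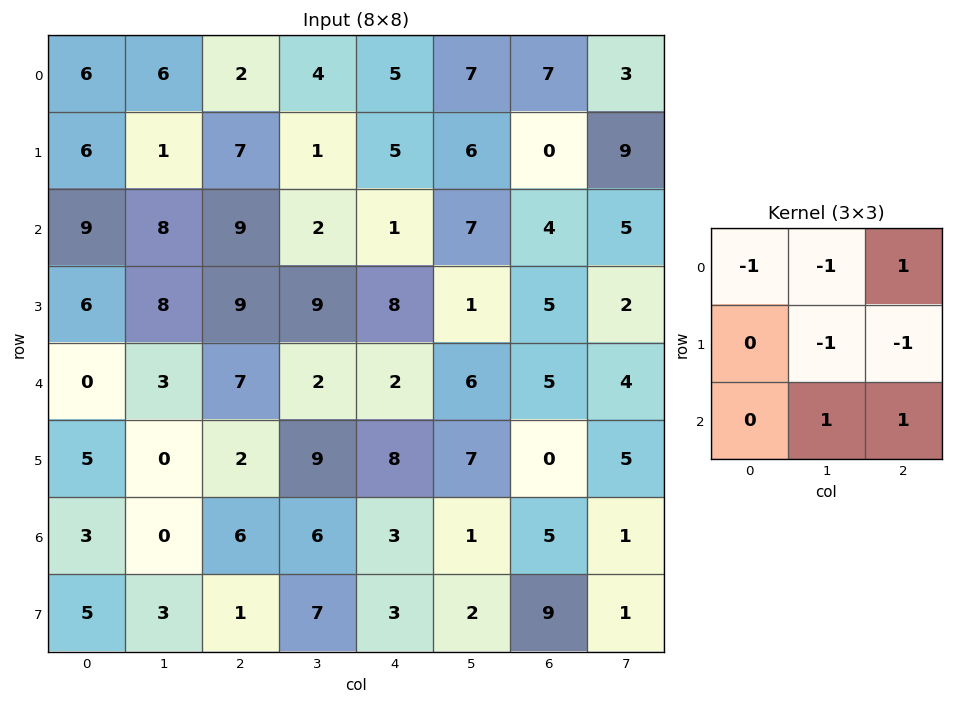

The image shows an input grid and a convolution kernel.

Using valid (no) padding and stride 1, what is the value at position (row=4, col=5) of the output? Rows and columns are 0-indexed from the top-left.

The receptive field on the input at this output position is [6 5 4 / 7 0 5 / 1 5 1]. Elementwise product with the kernel and sum: 6·-1 + 5·-1 + 4·1 + 0·-1 + 5·-1 + 5·1 + 1·1.

-6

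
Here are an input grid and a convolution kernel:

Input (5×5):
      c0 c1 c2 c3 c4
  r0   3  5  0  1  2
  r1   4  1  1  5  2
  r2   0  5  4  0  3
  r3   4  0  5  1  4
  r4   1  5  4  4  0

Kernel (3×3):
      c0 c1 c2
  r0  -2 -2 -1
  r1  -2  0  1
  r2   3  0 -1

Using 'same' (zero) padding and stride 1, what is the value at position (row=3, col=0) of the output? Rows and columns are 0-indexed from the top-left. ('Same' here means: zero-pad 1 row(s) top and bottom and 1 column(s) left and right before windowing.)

The receptive field on the zero-padded input at this output position is [0 0 5 / 0 4 0 / 0 1 5]. Elementwise product with the kernel and sum: 0·-2 + 0·-2 + 5·-1 + 0·-2 + 0·1 + 0·3 + 5·-1.

-10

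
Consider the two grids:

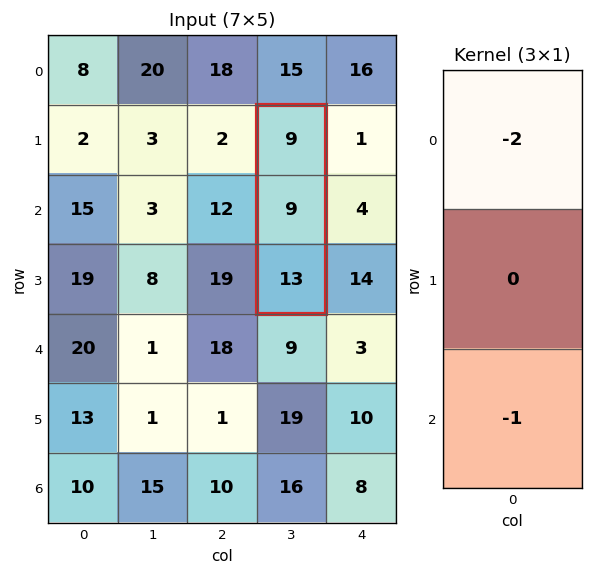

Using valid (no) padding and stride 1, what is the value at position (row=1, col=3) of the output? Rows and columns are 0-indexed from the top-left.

The receptive field on the input at this output position is [9 / 9 / 13]. Elementwise product with the kernel and sum: 9·-2 + 13·-1.

-31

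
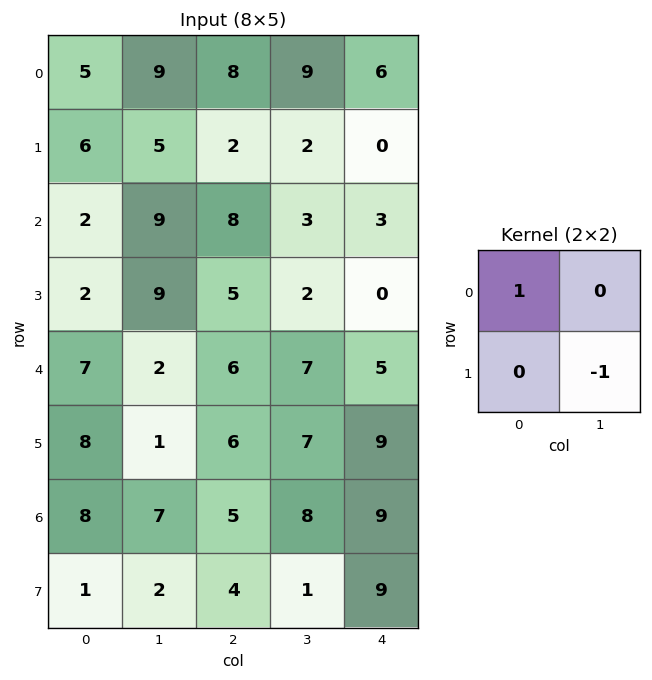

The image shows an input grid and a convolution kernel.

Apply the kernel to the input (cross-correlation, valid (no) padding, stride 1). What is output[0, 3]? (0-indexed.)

9

The receptive field on the input at this output position is [9 6 / 2 0]. Elementwise product with the kernel and sum: 9·1 + 0·-1.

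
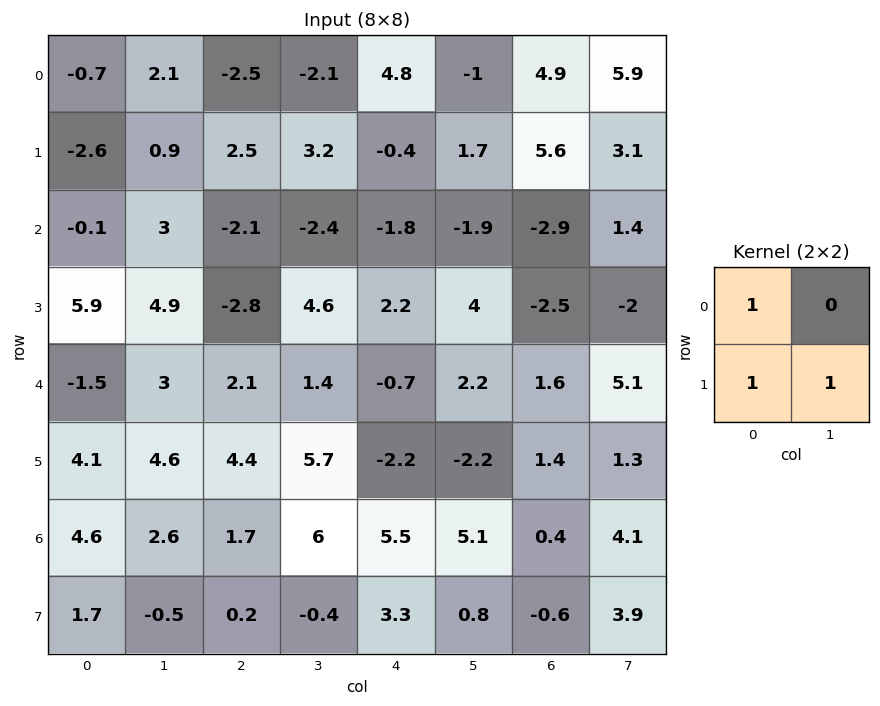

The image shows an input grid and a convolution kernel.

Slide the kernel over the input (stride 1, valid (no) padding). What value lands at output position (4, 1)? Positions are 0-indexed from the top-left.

12

The receptive field on the input at this output position is [3 2.1 / 4.6 4.4]. Elementwise product with the kernel and sum: 3·1 + 4.6·1 + 4.4·1.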